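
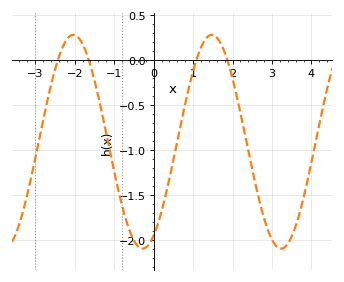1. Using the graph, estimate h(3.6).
-1.85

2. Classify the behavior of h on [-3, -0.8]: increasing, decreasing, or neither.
neither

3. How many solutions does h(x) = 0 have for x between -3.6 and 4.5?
4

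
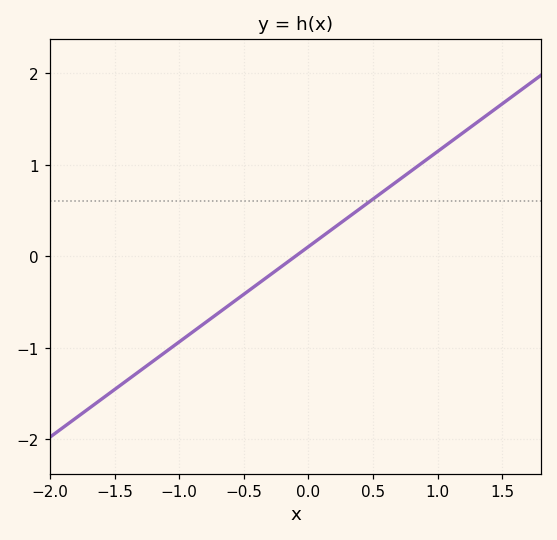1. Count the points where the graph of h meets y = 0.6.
1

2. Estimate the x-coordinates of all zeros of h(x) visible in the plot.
-0.1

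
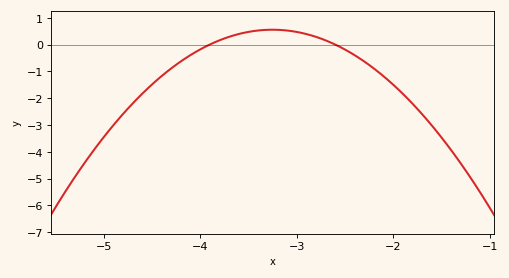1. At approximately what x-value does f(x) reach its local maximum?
-3.25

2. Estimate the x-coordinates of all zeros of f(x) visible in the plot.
-3.9, -2.6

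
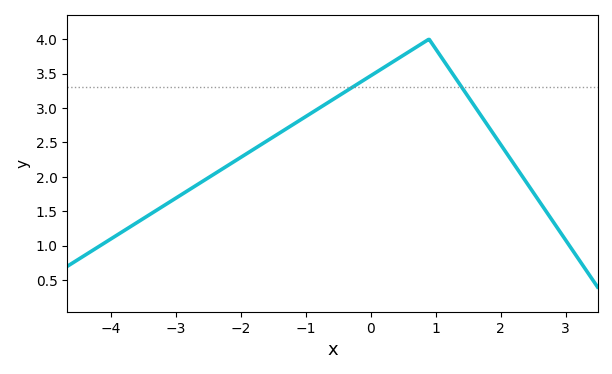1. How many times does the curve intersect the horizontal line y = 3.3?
2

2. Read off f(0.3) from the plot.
3.64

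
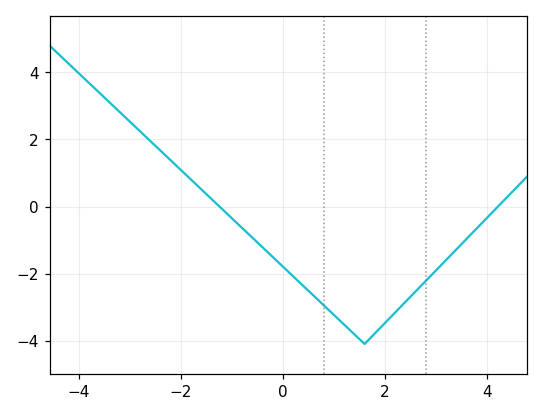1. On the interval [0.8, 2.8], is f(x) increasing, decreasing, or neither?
neither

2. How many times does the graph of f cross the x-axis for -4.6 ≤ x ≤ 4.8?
2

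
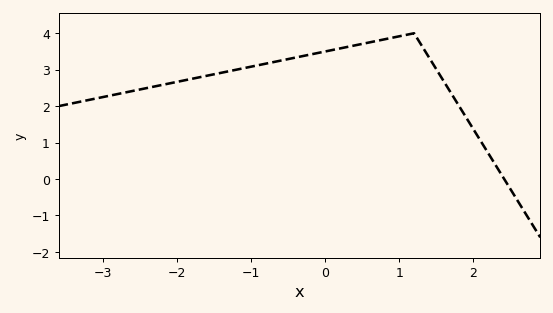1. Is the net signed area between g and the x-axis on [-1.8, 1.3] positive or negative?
positive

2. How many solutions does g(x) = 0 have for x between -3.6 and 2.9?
1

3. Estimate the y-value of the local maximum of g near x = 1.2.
4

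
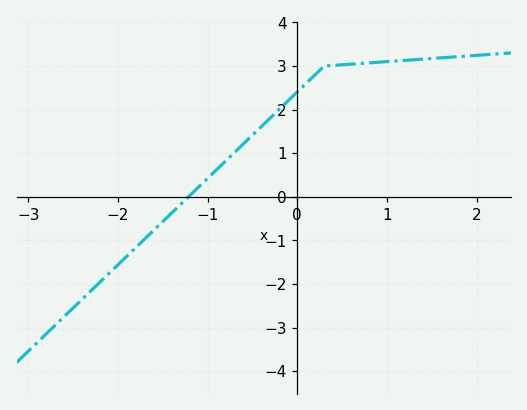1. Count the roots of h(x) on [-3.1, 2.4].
1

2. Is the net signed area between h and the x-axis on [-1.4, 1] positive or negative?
positive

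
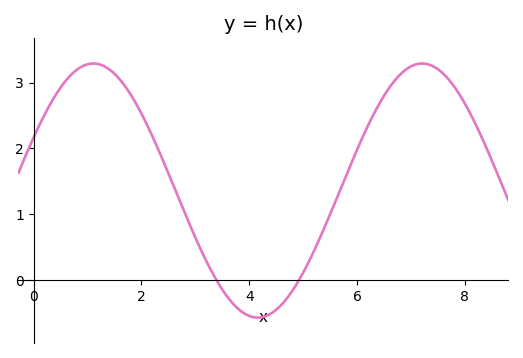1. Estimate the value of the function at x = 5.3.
0.619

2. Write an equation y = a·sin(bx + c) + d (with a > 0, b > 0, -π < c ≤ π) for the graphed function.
y = 1.93sin(1.03x + 0.43) + 1.36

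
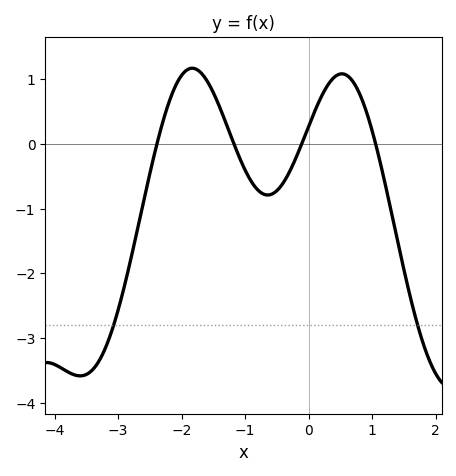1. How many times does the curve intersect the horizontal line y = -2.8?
2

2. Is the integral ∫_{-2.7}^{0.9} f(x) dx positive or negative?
positive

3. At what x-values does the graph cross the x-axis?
-2.4, -1.2, -0.1, 1.1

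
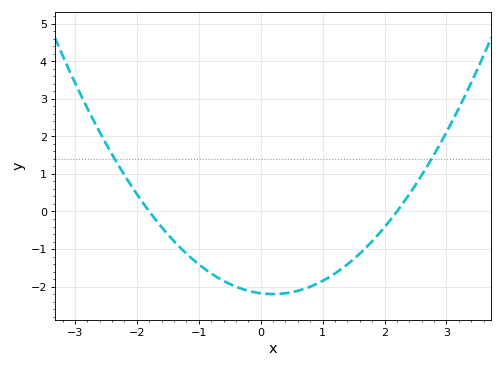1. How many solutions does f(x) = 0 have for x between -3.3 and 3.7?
2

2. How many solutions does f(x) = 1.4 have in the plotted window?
2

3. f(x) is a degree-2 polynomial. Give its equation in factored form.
y = 0.55(x + 1.8)(x - 2.2)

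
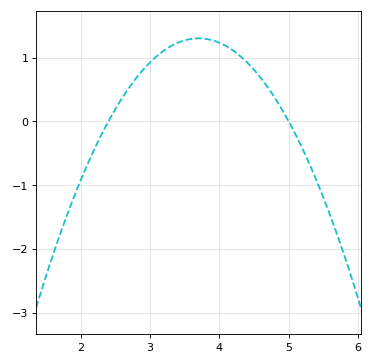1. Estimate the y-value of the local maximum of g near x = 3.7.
1.3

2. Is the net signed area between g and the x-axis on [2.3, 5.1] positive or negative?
positive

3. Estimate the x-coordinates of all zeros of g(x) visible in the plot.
2.4, 5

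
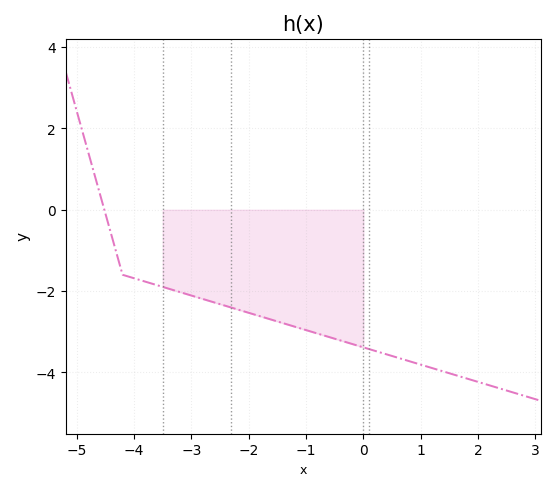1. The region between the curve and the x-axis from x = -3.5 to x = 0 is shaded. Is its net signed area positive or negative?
negative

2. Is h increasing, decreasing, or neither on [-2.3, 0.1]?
decreasing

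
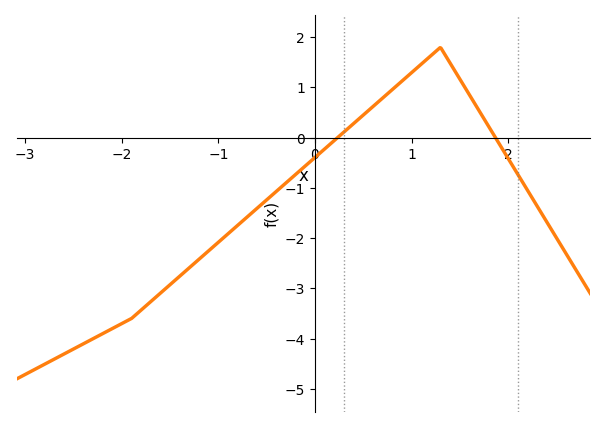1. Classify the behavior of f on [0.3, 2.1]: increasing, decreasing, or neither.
neither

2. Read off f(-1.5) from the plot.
-2.93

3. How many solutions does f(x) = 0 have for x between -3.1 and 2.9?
2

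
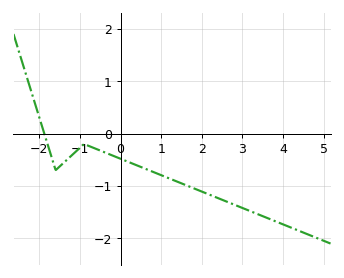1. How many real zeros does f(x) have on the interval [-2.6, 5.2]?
1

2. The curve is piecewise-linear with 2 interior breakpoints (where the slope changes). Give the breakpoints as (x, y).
(-1.6, -0.7); (-0.9, -0.2)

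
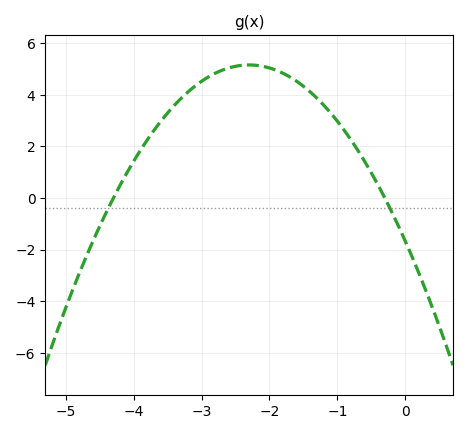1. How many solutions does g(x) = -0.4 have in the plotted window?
2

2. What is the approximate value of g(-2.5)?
5.2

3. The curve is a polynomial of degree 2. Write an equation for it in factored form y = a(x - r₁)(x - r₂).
y = -1.29(x + 4.3)(x + 0.3)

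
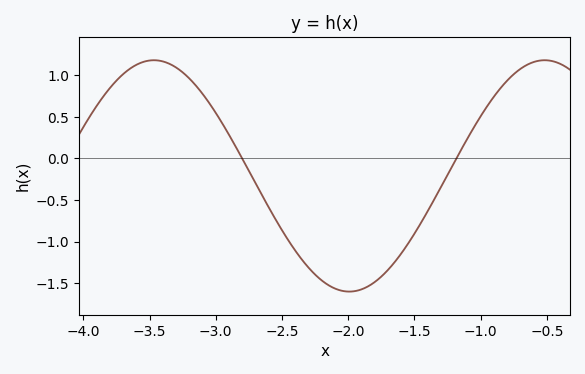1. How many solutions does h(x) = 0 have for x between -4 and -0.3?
2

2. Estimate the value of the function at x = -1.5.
-0.904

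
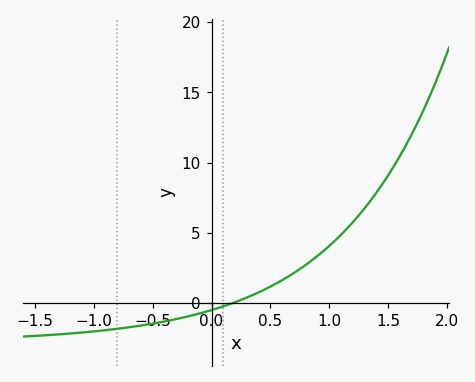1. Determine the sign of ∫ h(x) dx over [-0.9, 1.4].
positive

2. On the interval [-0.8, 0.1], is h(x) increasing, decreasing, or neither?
increasing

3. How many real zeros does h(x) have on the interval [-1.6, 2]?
1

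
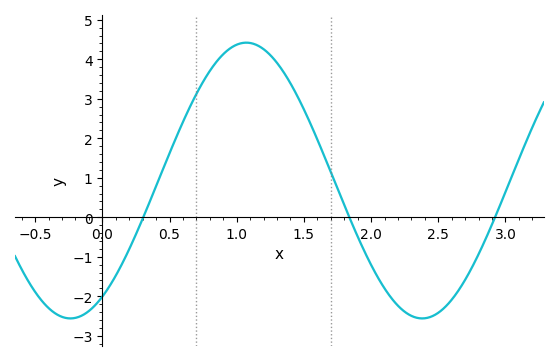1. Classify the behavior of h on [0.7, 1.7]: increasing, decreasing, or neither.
neither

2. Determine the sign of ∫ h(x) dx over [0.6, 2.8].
positive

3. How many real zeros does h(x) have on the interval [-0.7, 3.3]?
3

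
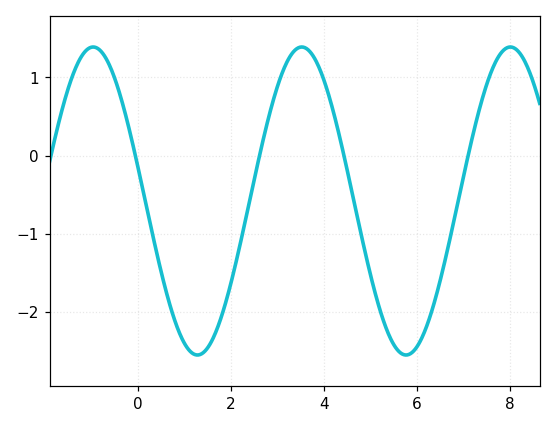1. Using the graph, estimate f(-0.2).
0.4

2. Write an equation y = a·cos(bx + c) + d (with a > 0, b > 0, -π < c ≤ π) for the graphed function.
y = 1.97cos(1.4x + 1.3) - 0.58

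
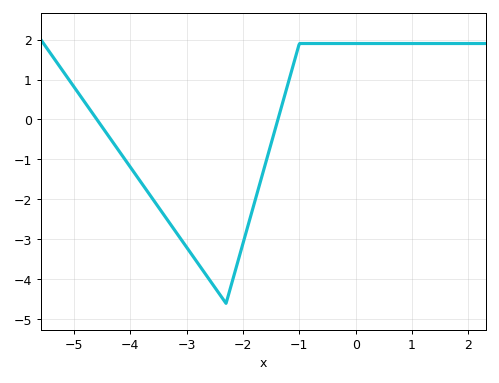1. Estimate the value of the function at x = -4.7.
0.2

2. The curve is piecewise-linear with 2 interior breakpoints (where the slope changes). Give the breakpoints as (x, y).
(-2.3, -4.6); (-1, 1.9)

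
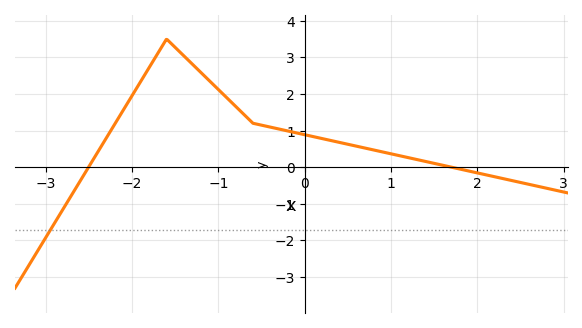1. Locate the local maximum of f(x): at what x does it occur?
-1.6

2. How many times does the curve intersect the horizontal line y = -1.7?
1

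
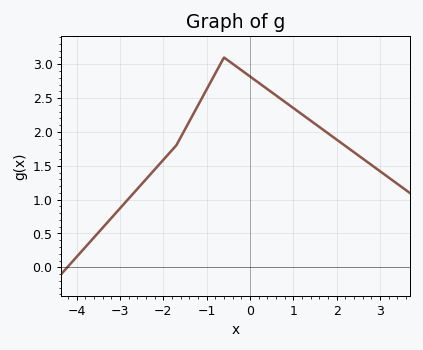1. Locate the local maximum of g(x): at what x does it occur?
-0.6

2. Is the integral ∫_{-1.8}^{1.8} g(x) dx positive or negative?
positive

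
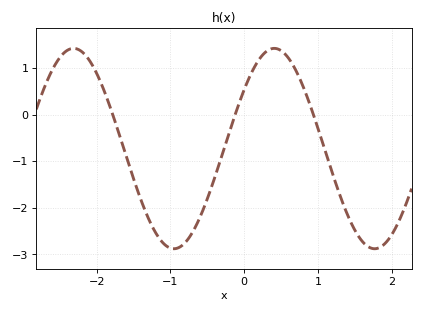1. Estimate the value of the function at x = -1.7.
-0.397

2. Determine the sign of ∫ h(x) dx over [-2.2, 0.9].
negative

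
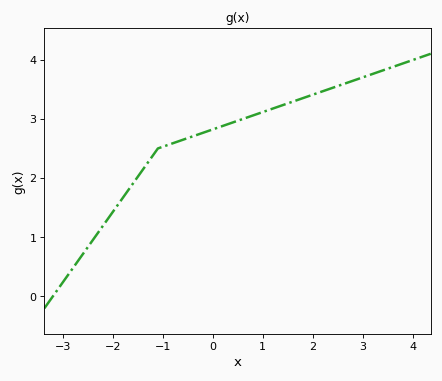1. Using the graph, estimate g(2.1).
3.44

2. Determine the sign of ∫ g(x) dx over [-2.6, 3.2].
positive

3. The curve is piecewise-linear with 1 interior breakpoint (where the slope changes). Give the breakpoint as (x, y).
(-1.1, 2.5)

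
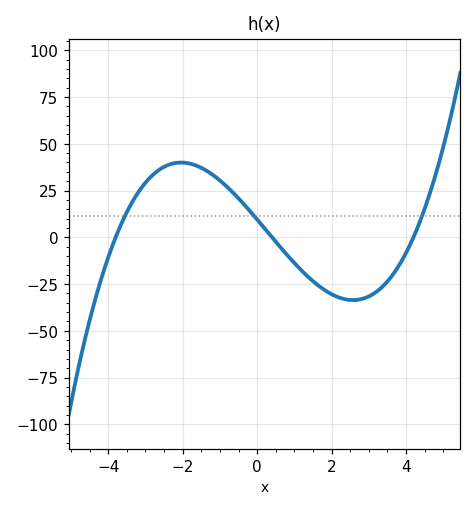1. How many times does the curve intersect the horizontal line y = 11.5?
3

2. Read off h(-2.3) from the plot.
40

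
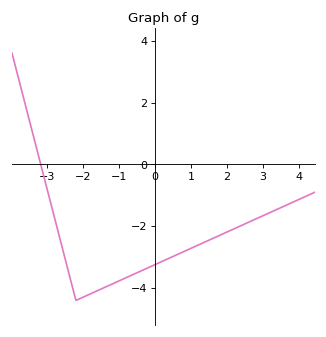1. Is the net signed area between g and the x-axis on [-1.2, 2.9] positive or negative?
negative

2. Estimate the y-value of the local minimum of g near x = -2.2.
-4.4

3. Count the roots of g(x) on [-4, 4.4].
1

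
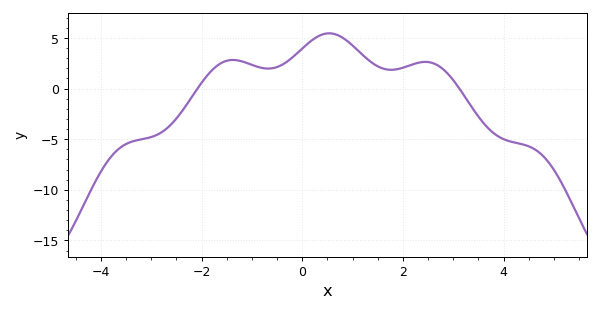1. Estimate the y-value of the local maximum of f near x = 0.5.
5.46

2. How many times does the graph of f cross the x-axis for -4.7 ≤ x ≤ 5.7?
2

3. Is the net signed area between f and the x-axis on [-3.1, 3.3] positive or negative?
positive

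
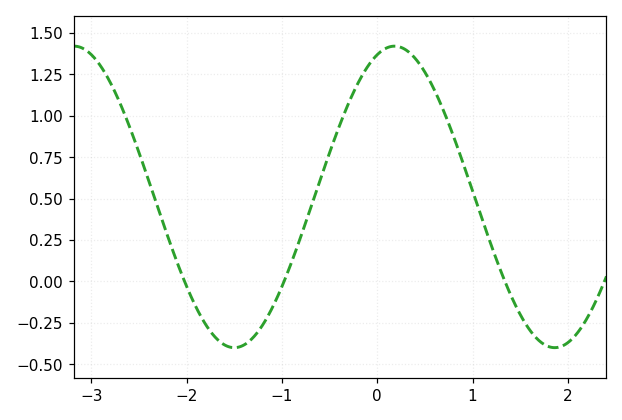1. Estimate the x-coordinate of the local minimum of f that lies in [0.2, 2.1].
1.86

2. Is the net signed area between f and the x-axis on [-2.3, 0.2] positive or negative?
positive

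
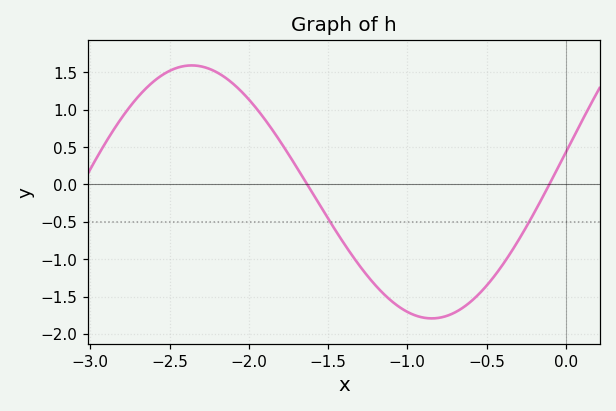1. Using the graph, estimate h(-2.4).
1.59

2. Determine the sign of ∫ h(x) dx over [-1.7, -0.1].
negative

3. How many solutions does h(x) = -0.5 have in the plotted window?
2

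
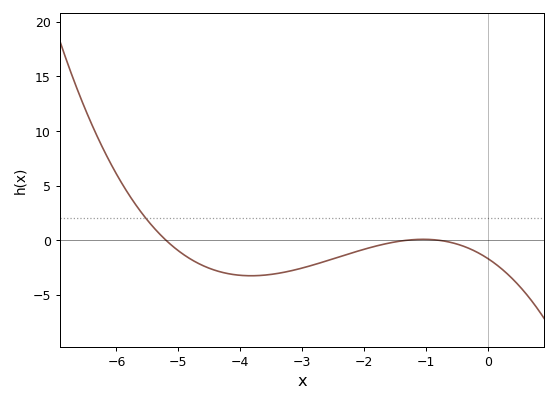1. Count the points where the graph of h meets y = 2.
1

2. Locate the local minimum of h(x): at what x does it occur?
-3.82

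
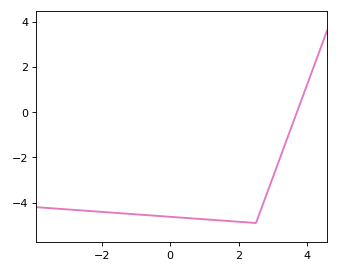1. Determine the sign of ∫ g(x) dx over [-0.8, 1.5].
negative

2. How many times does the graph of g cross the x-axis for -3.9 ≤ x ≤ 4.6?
1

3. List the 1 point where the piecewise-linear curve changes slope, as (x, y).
(2.5, -4.9)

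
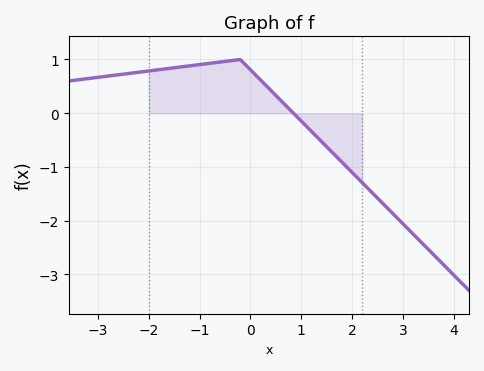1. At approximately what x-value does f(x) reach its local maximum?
-0.202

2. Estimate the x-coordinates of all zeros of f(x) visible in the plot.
0.848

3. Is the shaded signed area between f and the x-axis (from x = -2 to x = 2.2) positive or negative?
positive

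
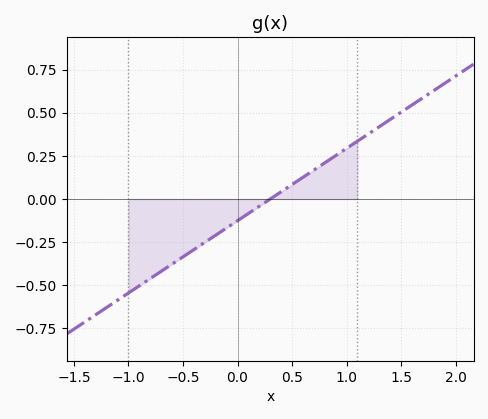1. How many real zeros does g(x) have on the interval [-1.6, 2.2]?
1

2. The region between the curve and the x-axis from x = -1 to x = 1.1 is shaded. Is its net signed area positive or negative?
negative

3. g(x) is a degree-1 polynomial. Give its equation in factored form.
y = 0.42(x - 0.3)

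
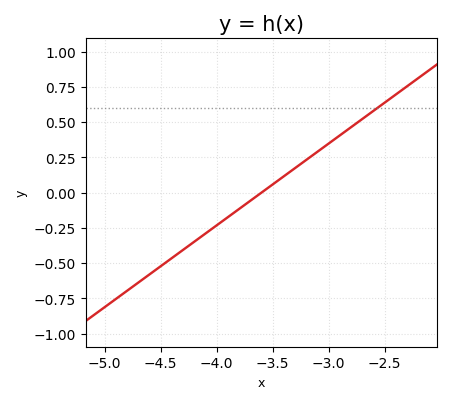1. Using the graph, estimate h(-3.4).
0.1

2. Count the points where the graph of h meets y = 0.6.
1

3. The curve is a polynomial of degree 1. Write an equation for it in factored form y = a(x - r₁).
y = 0.58(x + 3.6)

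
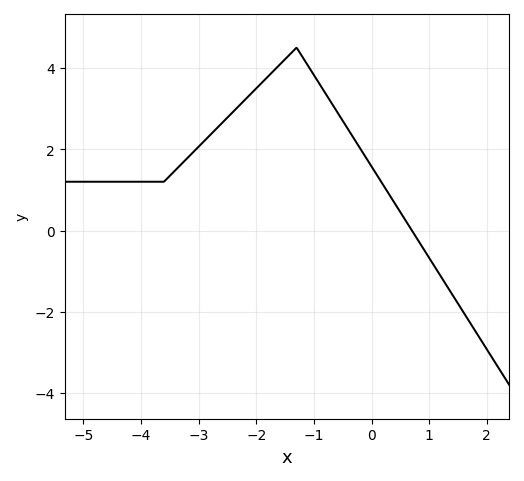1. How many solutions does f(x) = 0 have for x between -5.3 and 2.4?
1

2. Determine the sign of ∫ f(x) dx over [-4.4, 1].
positive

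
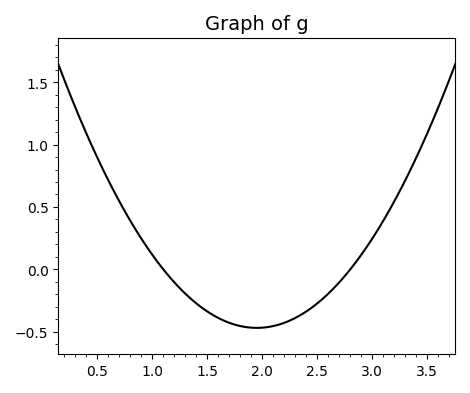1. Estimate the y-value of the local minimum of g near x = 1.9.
-0.45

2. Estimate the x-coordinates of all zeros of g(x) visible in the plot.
1.1, 2.8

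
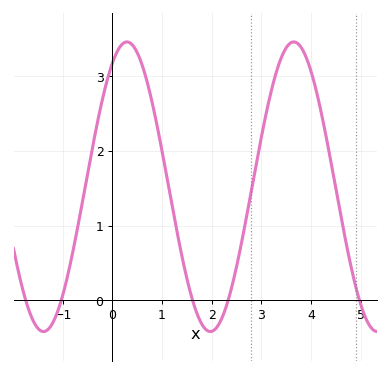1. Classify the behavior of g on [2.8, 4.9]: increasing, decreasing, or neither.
neither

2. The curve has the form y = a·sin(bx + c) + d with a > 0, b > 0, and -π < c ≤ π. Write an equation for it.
y = 1.94sin(1.87x + 1.02) + 1.52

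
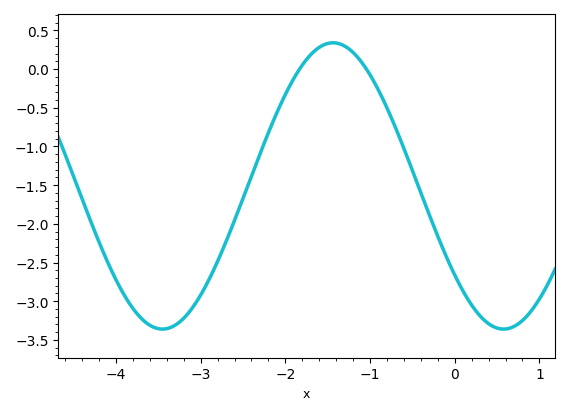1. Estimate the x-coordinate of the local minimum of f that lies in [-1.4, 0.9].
0.577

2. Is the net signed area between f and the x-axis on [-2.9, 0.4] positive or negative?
negative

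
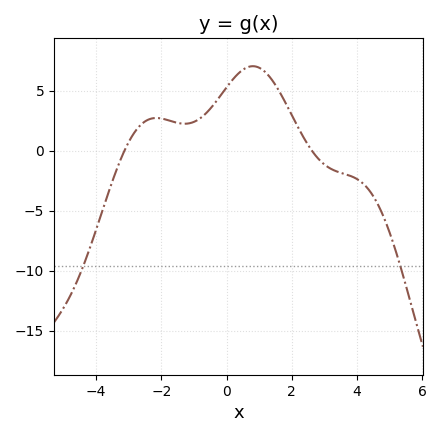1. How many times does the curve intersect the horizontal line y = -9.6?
2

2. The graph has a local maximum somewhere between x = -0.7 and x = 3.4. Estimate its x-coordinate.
0.8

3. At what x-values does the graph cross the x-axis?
-3.2, 2.6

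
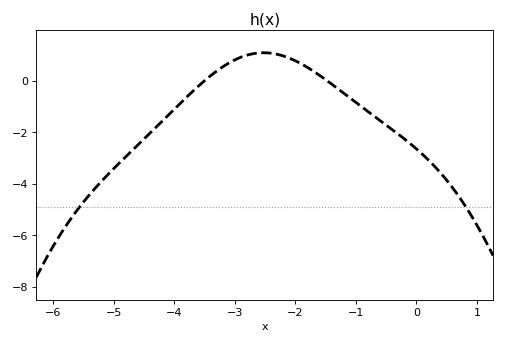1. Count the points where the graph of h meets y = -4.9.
2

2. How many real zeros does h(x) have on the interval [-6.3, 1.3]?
2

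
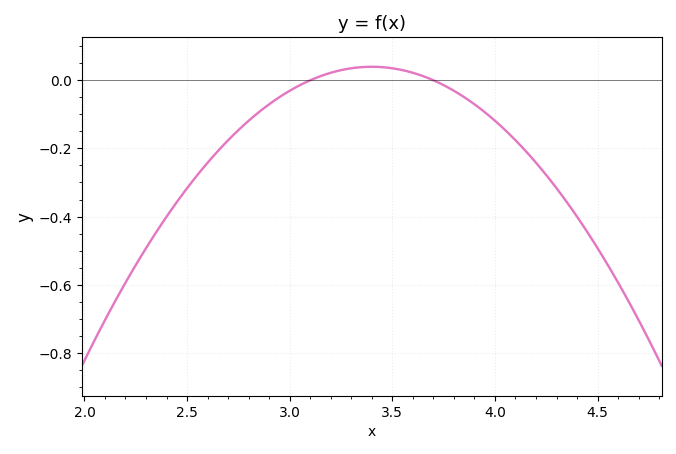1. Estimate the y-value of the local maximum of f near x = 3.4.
0.04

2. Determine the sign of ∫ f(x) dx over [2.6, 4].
negative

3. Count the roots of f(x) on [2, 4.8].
2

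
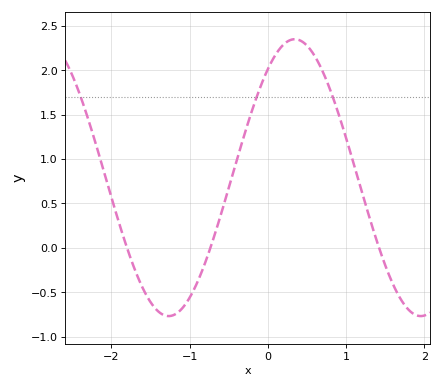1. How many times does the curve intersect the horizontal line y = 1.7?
3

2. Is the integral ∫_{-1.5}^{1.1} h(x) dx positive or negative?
positive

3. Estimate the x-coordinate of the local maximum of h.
0.344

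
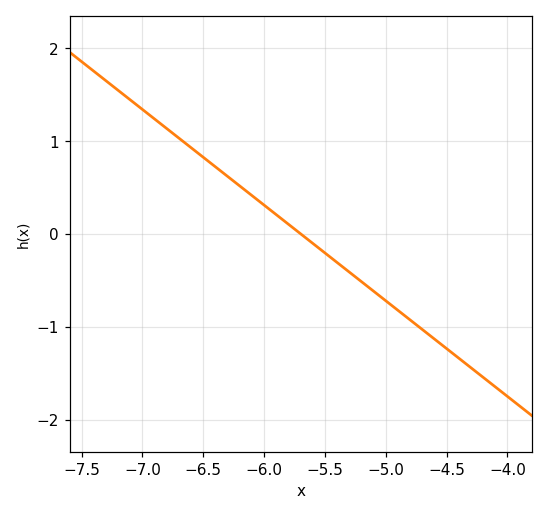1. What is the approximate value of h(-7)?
1.3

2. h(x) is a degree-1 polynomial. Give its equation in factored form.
y = -1.03(x + 5.7)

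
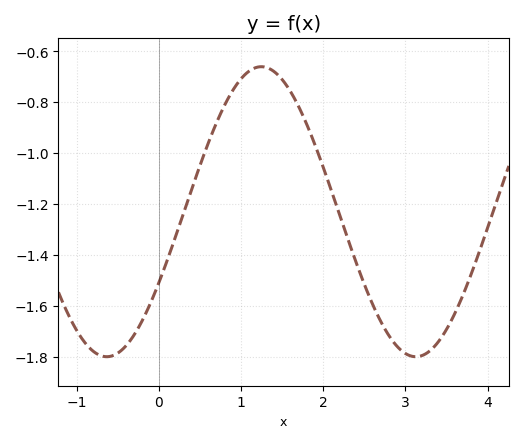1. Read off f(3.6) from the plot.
-1.64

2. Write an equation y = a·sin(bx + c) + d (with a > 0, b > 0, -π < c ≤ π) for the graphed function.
y = 0.57sin(1.7x - 0.51) - 1.23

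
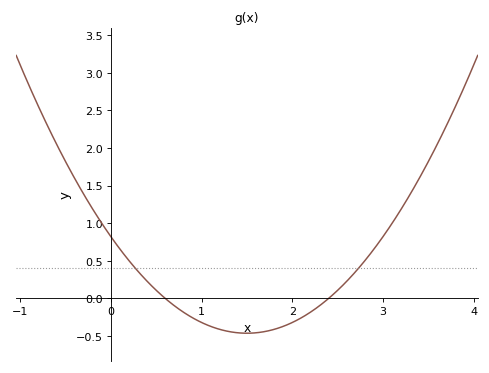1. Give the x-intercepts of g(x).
0.6, 2.4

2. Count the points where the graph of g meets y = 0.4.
2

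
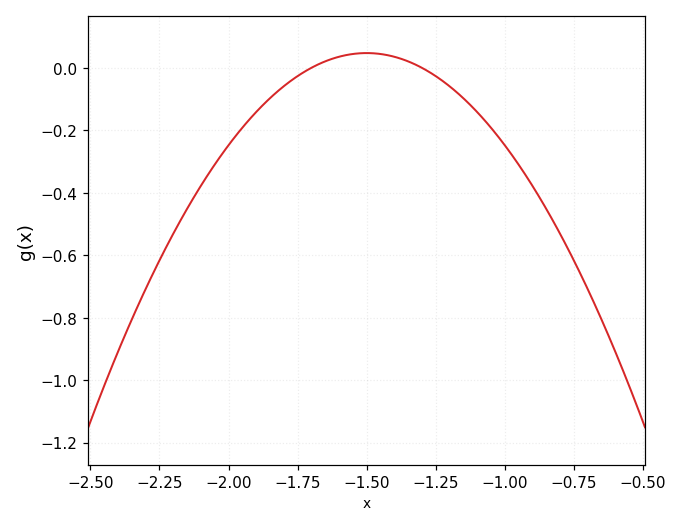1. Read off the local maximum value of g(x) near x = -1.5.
0.047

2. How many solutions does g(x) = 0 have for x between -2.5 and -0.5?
2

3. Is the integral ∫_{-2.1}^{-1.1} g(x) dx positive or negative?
negative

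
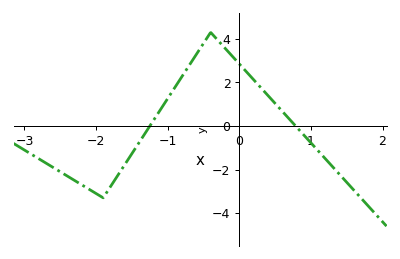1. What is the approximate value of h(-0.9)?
1.8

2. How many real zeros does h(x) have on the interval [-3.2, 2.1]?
2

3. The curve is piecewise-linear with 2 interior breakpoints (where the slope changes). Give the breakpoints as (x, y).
(-1.9, -3.3); (-0.4, 4.3)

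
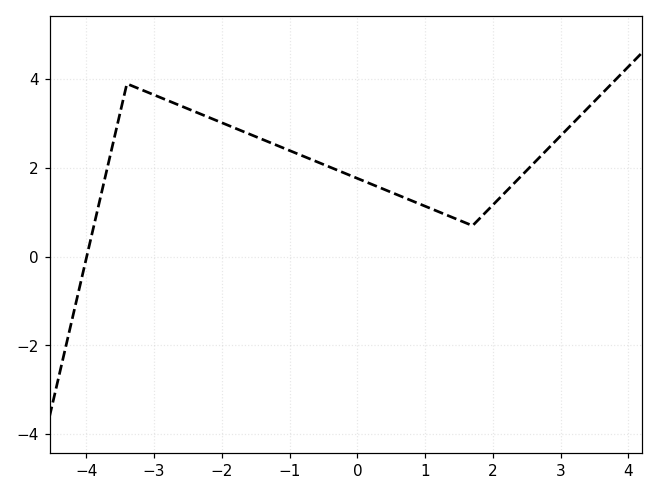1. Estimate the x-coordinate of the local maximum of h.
-3.4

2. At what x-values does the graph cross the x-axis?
-4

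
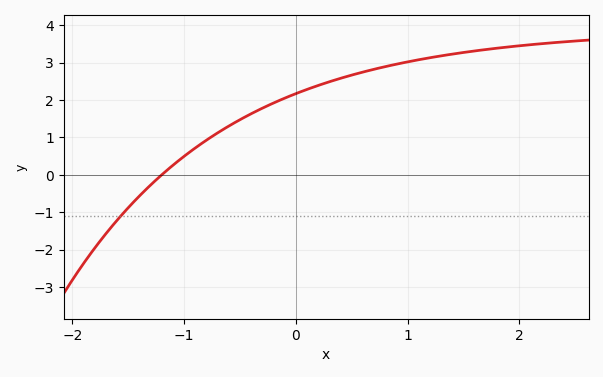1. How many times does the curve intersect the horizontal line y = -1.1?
1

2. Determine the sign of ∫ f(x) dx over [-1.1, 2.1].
positive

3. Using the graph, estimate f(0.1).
2.3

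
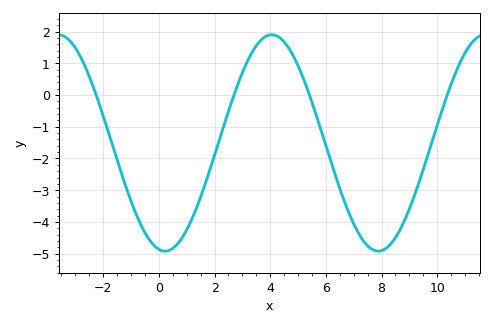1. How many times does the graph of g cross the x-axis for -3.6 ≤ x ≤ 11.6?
4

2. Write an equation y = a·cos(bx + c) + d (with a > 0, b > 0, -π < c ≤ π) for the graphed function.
y = 3.41cos(0.82x + 3) - 1.51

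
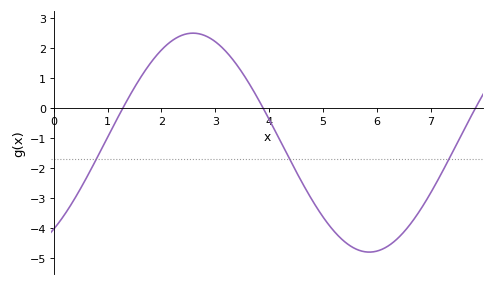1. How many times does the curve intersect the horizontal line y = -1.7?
3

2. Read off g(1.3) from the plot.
0.054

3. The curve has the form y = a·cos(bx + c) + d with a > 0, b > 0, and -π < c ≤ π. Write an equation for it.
y = 3.64cos(0.96x - 2.48) - 1.15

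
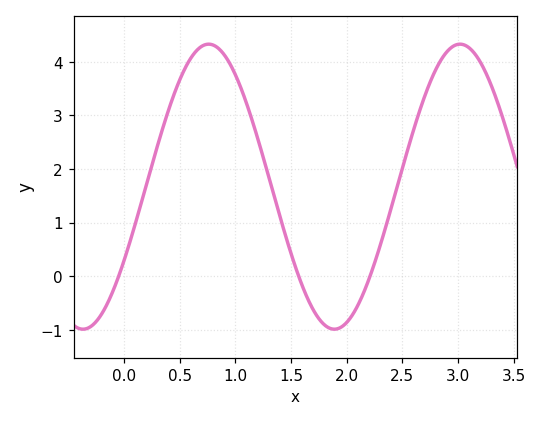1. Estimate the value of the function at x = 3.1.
4.3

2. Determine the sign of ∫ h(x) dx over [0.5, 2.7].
positive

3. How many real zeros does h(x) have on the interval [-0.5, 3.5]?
3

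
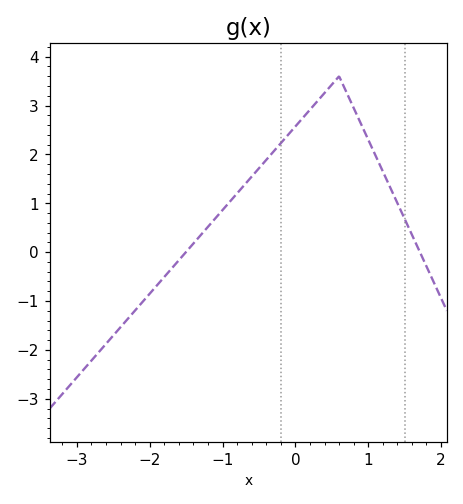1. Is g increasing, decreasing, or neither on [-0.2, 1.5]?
neither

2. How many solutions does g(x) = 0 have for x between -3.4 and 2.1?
2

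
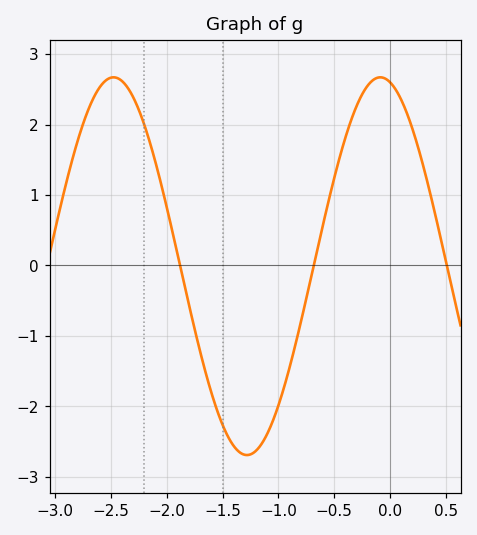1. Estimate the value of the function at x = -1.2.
-2.6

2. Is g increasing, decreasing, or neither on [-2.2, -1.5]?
decreasing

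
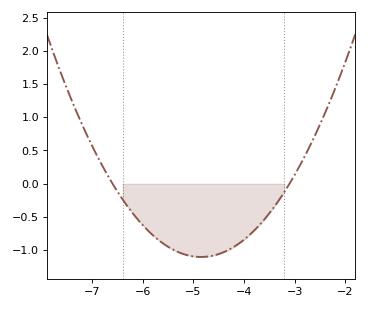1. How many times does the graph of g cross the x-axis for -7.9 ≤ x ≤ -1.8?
2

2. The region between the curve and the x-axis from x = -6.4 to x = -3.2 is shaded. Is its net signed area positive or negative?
negative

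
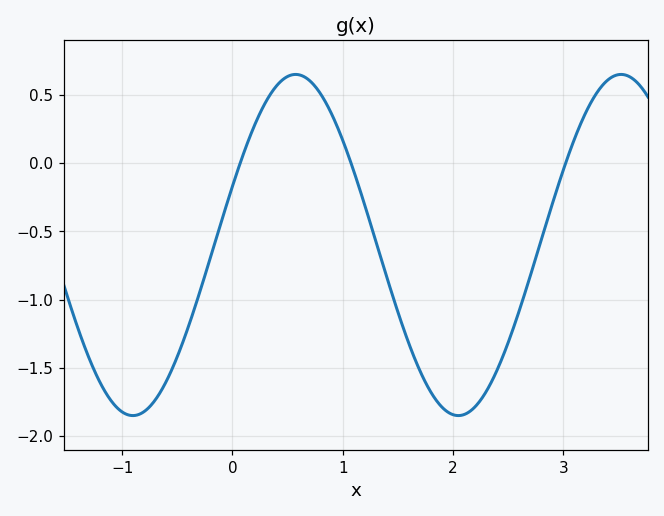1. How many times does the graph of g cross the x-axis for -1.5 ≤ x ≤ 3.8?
3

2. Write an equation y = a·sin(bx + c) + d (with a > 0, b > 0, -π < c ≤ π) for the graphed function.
y = 1.25sin(2.1x + 0.35) - 0.6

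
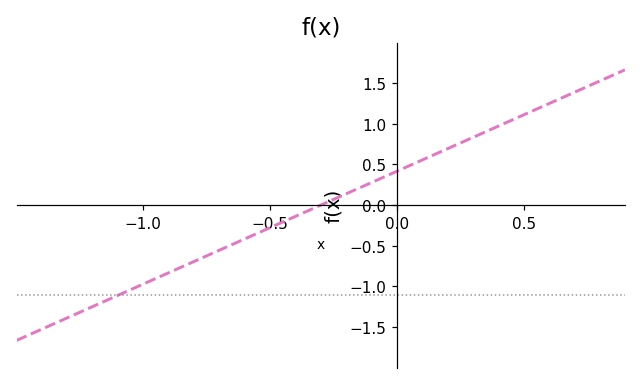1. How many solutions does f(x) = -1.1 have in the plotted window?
1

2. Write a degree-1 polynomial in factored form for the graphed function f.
y = 1.39(x + 0.3)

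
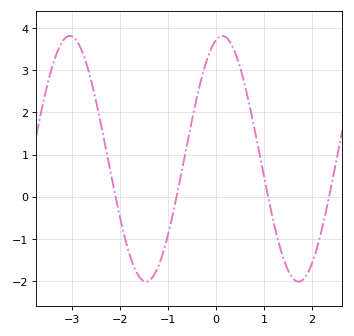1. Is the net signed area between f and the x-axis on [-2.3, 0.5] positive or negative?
positive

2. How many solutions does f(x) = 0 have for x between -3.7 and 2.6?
4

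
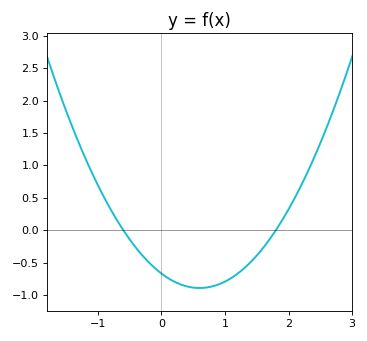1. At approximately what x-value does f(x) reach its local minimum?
0.6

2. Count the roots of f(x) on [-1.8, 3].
2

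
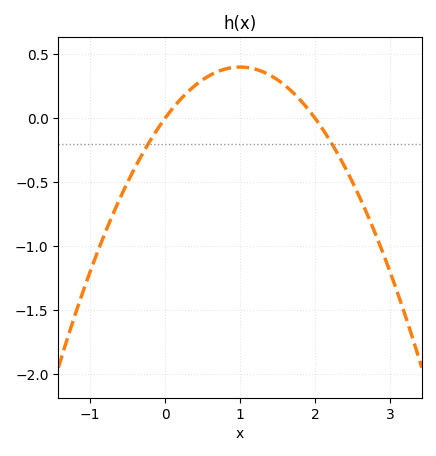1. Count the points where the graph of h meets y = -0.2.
2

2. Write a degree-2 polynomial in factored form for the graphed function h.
y = -0.4(x - 0)(x - 2)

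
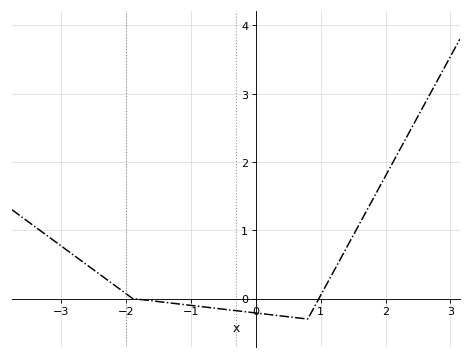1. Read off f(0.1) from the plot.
-0.2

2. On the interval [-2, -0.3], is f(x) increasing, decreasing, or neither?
decreasing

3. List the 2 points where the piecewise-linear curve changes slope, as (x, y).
(-1.9, 0); (0.8, -0.3)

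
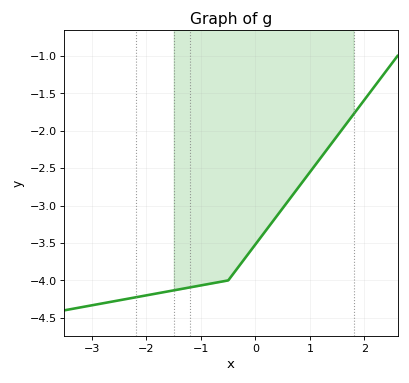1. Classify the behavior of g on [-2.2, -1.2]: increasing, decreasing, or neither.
increasing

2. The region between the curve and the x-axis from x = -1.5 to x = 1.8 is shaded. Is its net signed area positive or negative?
negative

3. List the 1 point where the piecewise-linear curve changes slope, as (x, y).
(-0.5, -4)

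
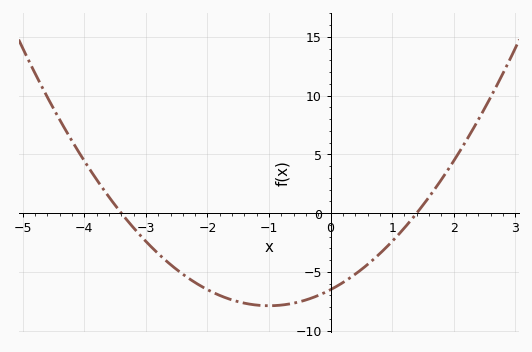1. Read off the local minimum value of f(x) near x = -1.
-8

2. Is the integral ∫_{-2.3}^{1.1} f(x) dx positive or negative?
negative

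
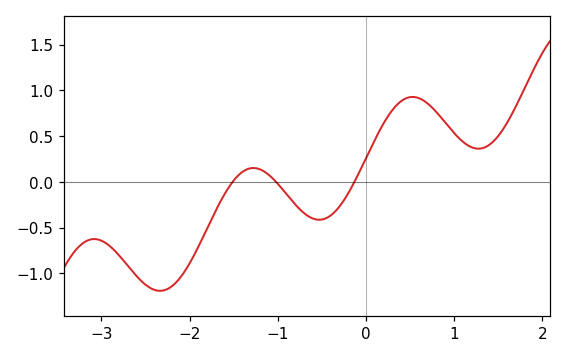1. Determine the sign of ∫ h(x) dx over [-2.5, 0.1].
negative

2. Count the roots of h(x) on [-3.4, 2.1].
3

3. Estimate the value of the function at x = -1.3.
0.15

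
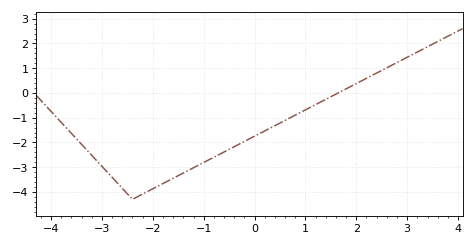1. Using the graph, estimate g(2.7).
1.1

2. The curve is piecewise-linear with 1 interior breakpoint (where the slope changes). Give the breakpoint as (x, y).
(-2.4, -4.3)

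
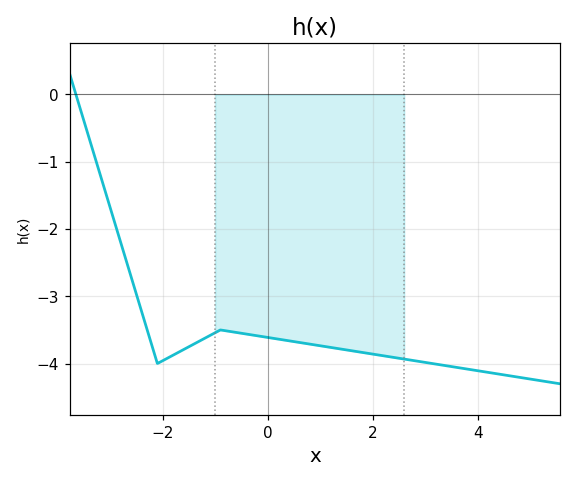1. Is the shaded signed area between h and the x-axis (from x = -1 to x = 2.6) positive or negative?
negative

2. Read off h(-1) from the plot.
-3.54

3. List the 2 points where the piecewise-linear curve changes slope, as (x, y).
(-2.1, -4); (-0.9, -3.5)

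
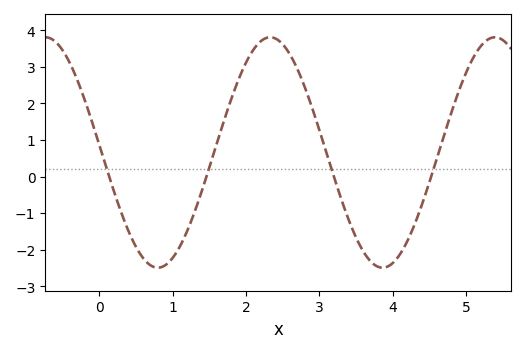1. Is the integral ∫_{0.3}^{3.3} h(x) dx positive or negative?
positive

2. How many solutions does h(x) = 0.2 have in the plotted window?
4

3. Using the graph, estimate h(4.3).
-1.3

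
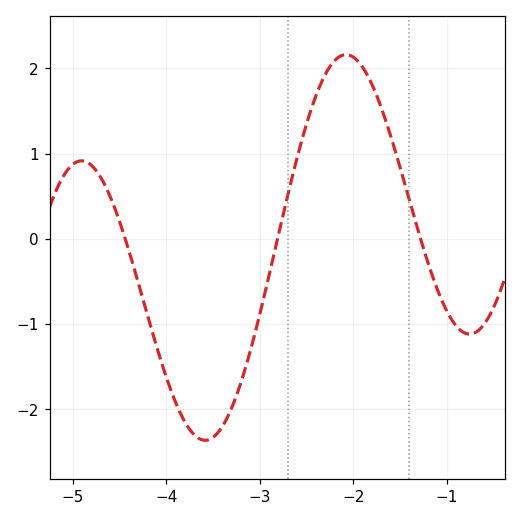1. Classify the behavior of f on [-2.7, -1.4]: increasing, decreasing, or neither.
neither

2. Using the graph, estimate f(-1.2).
-0.3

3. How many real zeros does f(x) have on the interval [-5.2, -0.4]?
3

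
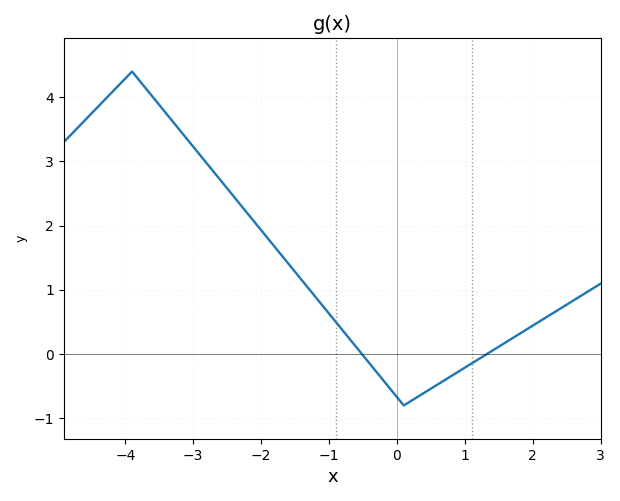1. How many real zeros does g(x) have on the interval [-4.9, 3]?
2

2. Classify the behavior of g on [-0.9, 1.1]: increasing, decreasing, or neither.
neither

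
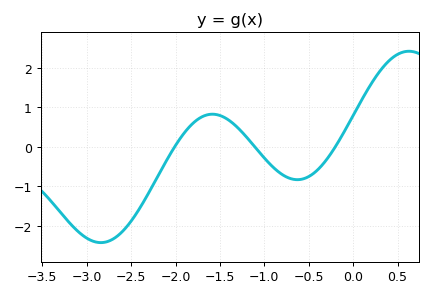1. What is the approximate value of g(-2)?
0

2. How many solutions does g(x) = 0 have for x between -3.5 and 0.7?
3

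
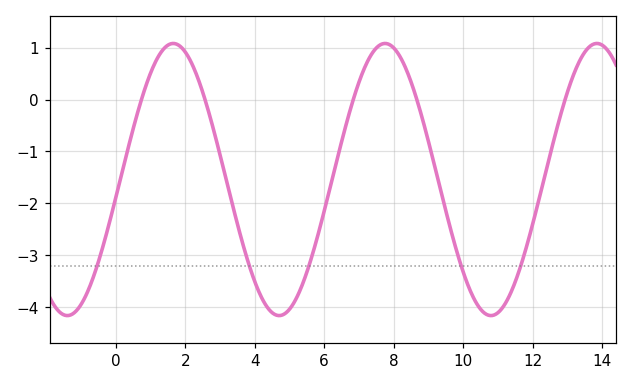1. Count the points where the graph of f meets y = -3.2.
5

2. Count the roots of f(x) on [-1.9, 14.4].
5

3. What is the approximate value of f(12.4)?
-1.3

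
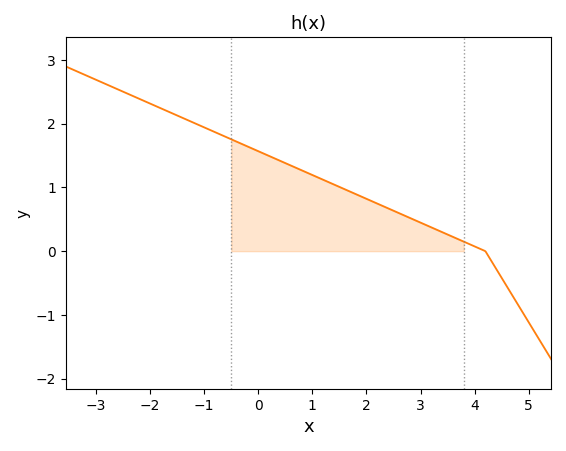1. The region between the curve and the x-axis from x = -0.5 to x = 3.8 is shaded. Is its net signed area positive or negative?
positive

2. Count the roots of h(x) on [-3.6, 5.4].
1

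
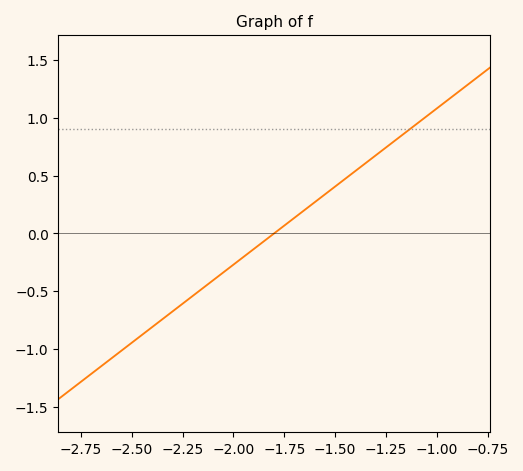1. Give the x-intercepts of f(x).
-1.8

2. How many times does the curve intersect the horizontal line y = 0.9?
1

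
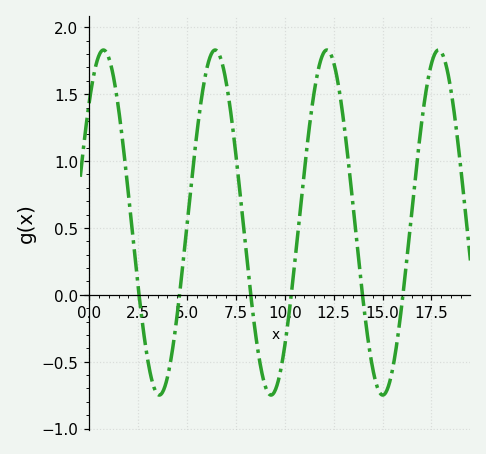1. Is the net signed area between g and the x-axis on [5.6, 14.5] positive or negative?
positive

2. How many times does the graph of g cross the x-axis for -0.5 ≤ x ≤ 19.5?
6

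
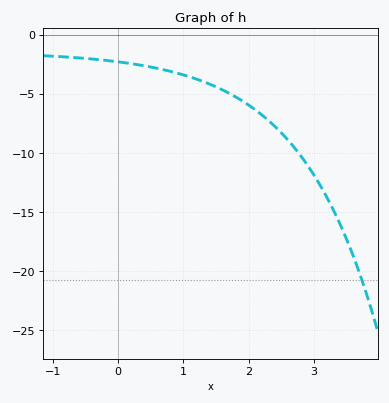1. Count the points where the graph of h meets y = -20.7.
1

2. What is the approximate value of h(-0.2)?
-2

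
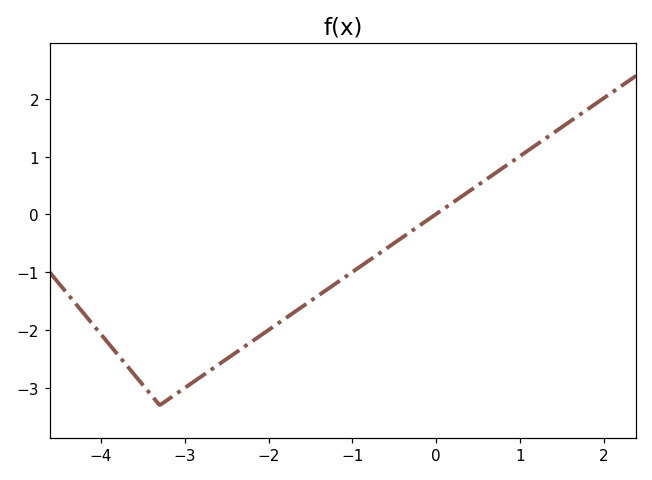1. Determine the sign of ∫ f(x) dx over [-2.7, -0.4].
negative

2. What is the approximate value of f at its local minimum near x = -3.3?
-3.3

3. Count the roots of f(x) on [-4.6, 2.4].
1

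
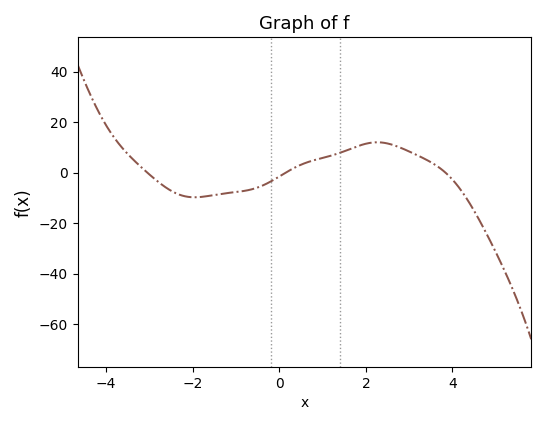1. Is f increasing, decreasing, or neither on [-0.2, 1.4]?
increasing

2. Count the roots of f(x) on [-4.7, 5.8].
3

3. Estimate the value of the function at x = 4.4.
-12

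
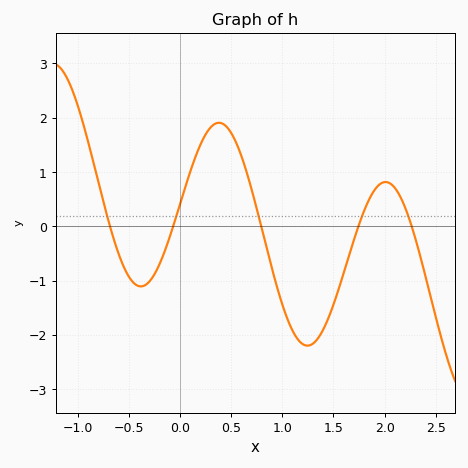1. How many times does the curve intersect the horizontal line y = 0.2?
5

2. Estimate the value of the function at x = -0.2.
-0.699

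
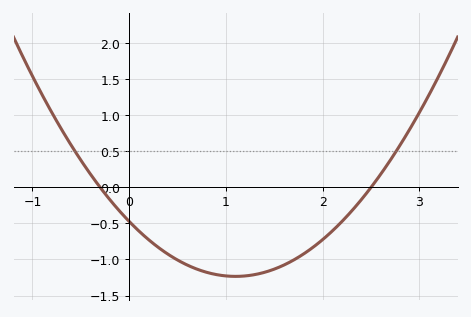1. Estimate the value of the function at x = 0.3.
-0.832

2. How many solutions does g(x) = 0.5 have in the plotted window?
2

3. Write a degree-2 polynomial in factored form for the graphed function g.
y = 0.63(x + 0.3)(x - 2.5)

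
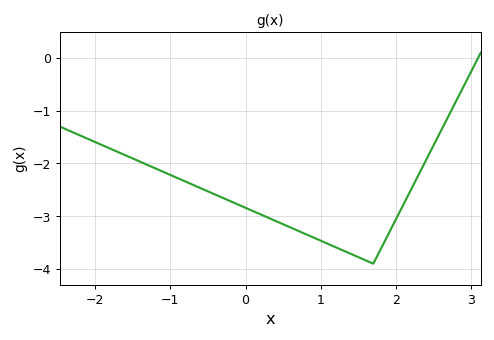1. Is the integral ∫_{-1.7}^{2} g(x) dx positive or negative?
negative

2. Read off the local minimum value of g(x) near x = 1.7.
-3.9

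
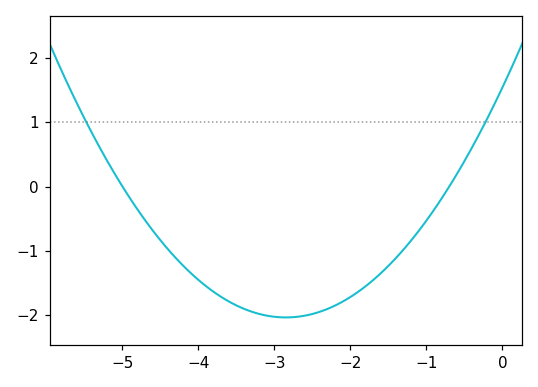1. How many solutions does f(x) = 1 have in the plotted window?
2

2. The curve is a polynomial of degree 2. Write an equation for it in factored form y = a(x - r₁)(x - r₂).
y = 0.44(x + 5)(x + 0.7)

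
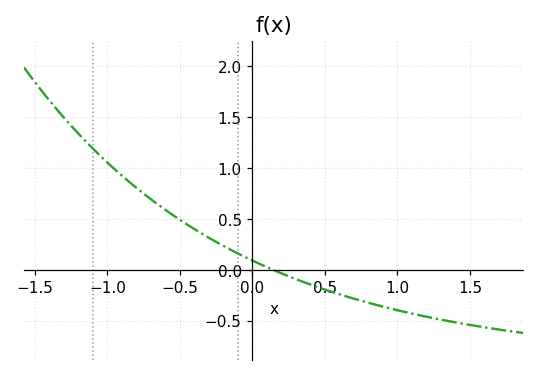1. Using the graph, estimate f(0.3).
-0.1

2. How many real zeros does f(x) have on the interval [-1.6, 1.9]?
1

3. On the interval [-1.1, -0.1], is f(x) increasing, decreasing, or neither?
decreasing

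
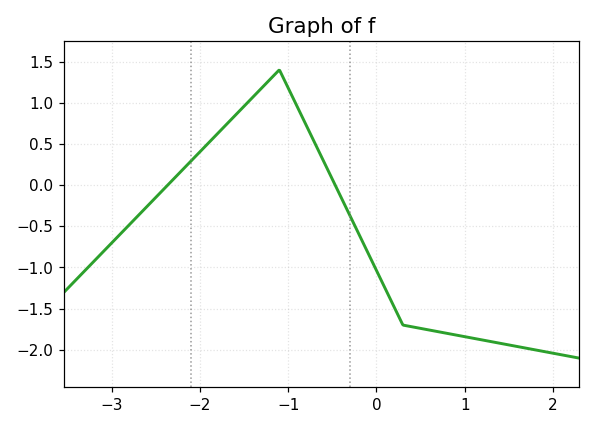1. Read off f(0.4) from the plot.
-1.7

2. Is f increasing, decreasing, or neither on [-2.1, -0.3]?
neither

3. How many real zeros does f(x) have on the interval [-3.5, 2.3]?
2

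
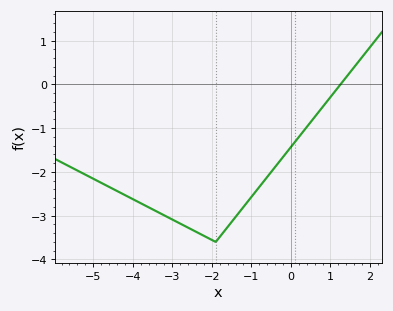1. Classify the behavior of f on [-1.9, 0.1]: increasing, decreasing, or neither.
increasing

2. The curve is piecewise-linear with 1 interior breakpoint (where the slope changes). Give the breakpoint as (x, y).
(-1.9, -3.6)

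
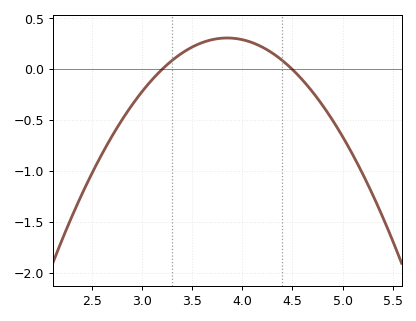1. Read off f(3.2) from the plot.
0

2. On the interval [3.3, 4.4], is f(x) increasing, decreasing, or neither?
neither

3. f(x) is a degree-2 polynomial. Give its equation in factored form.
y = -0.73(x - 3.2)(x - 4.5)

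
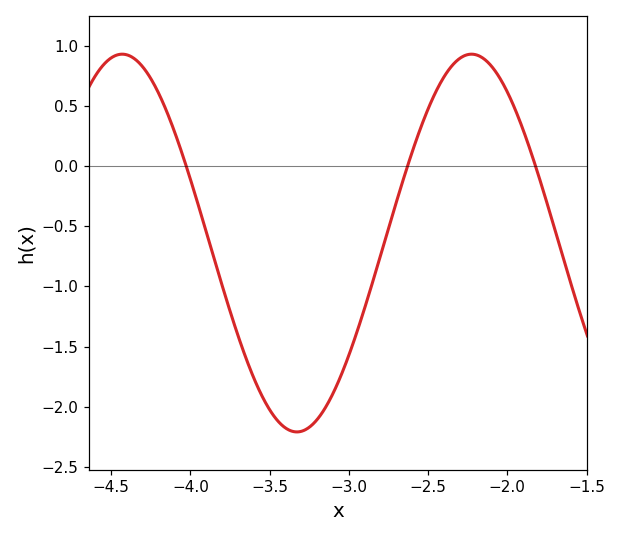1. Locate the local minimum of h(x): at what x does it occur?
-3.33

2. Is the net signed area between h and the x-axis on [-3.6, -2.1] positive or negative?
negative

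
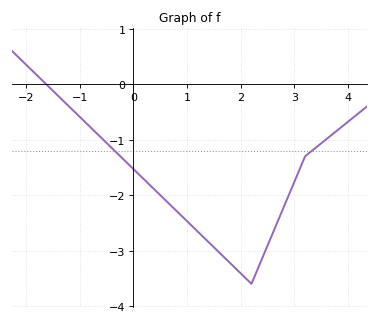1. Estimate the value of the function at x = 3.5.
-1.1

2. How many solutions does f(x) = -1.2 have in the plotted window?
2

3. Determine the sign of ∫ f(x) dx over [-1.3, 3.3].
negative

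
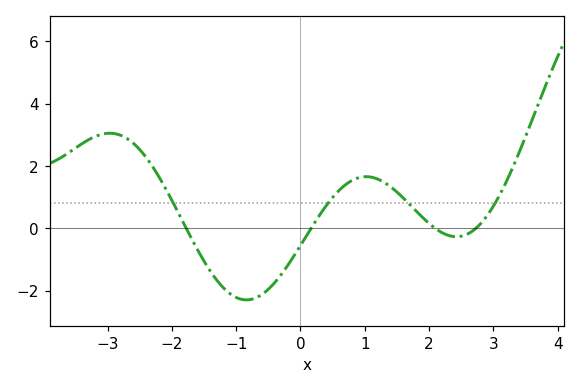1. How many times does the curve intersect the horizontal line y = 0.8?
4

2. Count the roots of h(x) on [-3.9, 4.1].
4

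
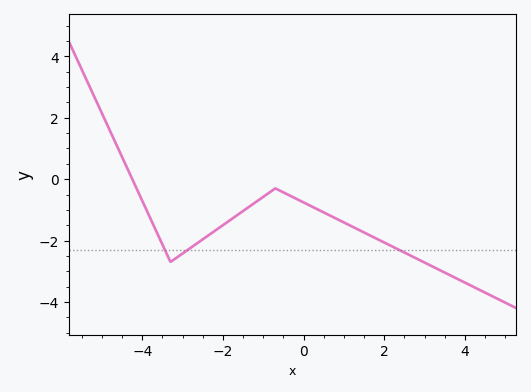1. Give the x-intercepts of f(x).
-4.2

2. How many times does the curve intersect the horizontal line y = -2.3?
3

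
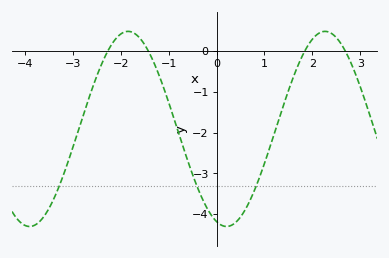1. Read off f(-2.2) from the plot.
0.1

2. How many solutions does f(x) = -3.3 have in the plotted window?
3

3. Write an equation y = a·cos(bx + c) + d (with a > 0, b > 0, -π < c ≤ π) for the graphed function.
y = 2.39cos(1.5x + 2.8) - 1.91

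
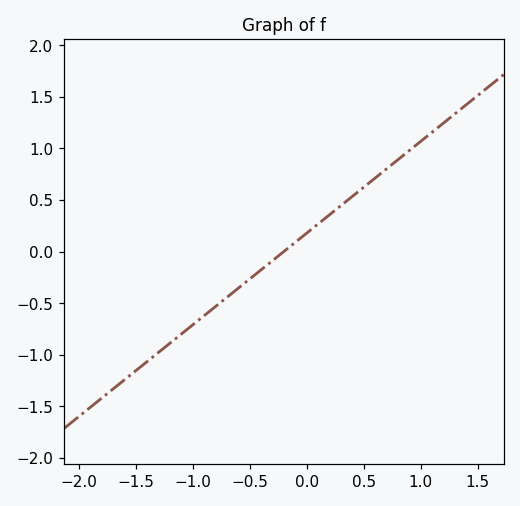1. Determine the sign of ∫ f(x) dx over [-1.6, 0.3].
negative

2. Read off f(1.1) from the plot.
1.15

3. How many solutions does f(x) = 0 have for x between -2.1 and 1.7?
1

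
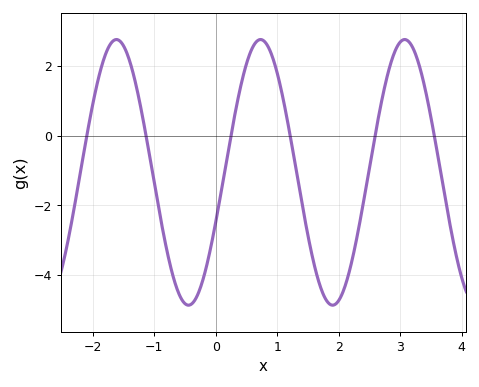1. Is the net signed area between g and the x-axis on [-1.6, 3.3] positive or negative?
negative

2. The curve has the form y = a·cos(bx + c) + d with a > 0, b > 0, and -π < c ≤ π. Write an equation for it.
y = 3.82cos(2.7x - 2) - 1.06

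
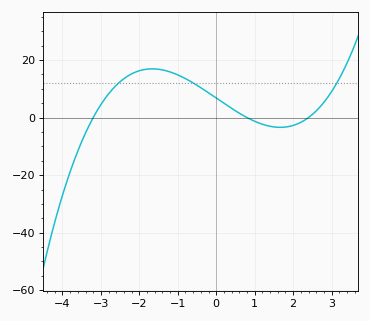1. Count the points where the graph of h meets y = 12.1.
3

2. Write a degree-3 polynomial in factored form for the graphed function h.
y = 1.1(x + 3.2)(x - 0.8)(x - 2.4)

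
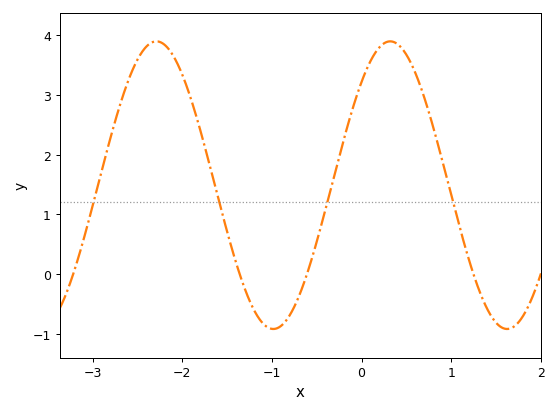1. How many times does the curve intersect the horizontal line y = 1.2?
4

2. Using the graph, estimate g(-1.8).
2.4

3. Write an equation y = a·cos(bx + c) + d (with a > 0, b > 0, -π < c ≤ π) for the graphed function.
y = 2.41cos(2.4x - 0.77) + 1.49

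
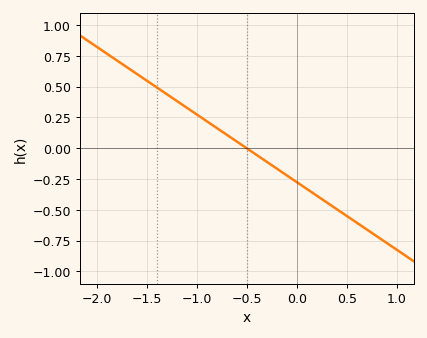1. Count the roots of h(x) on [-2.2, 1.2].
1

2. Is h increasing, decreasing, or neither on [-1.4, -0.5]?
decreasing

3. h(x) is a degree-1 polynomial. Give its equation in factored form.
y = -0.55(x + 0.5)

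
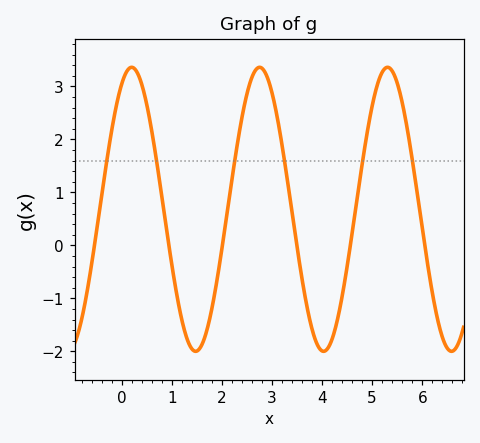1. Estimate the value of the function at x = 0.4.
3.04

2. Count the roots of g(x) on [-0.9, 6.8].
6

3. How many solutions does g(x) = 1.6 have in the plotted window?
6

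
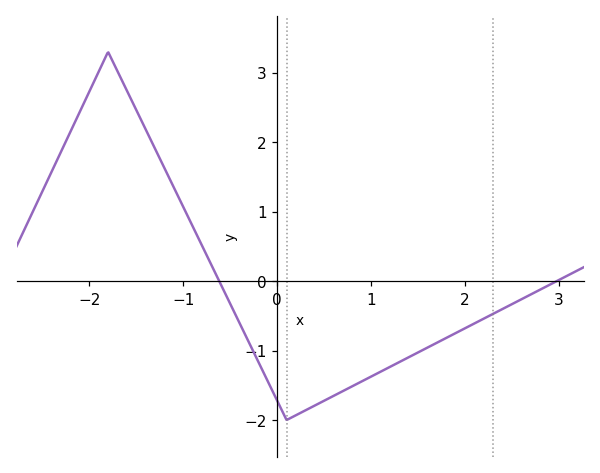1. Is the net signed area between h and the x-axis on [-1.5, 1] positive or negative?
negative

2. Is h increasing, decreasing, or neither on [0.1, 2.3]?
increasing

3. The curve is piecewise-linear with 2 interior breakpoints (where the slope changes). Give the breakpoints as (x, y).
(-1.8, 3.3); (0.1, -2)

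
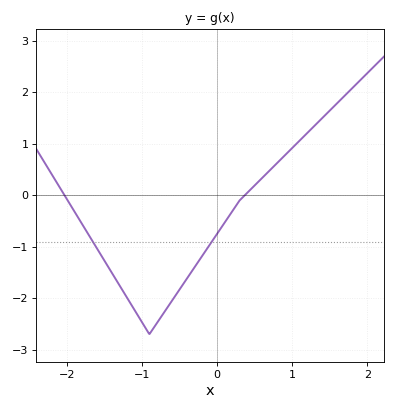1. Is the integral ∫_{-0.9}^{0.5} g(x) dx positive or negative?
negative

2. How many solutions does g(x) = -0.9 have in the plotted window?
2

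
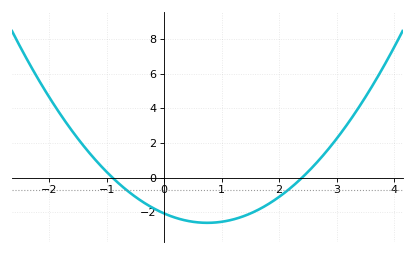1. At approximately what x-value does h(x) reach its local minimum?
0.8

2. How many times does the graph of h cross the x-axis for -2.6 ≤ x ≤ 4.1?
2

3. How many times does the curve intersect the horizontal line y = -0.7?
2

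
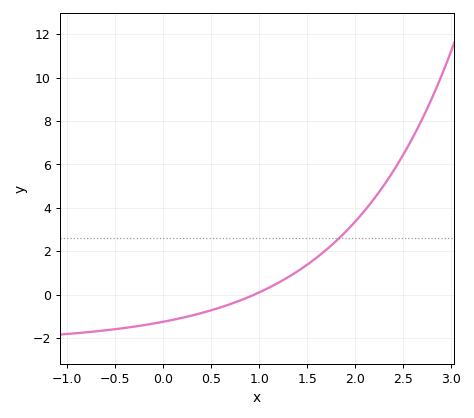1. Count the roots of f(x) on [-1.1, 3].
1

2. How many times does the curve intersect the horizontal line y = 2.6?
1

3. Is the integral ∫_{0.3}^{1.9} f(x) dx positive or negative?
positive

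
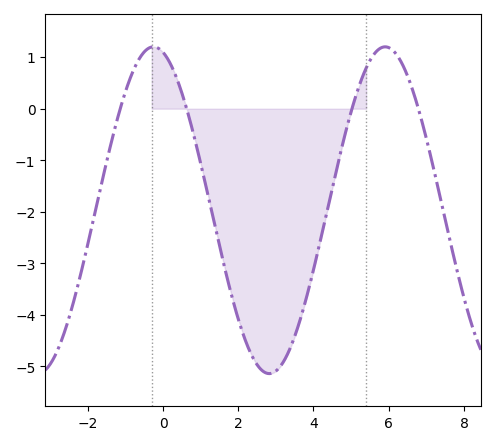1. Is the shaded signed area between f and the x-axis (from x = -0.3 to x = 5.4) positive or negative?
negative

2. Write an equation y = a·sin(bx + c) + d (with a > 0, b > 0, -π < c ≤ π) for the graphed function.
y = 3.17sin(1x + 1.8) - 1.97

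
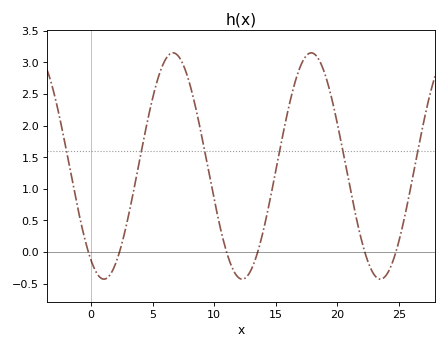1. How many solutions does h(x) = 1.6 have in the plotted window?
6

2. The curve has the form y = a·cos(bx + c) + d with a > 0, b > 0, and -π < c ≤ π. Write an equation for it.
y = 1.79cos(0.56x + 2.55) + 1.36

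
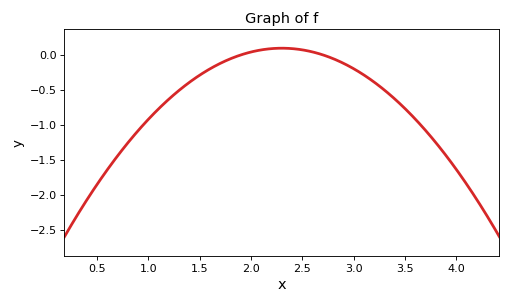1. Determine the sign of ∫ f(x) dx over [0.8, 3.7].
negative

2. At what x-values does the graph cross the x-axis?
1.9, 2.7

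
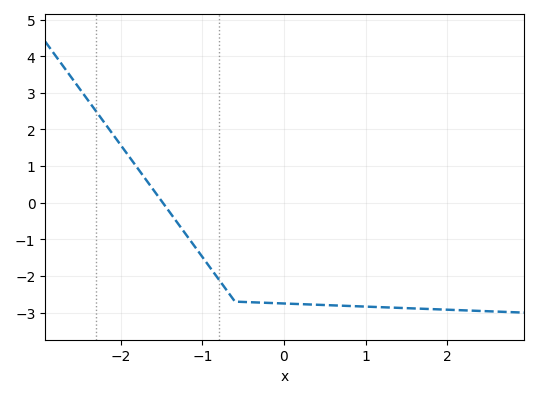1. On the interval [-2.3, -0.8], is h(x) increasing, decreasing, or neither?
decreasing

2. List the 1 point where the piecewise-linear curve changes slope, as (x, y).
(-0.6, -2.7)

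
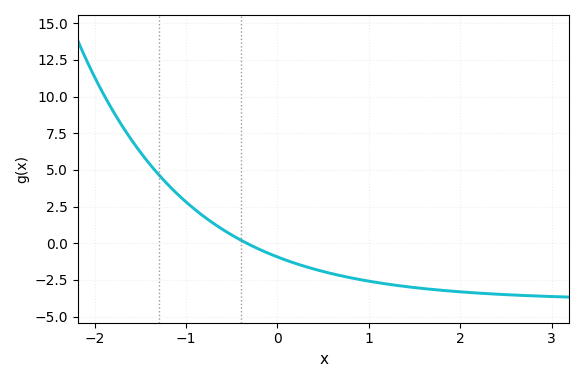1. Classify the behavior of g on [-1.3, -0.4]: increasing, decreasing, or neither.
decreasing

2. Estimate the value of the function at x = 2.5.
-3.6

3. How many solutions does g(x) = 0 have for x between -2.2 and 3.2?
1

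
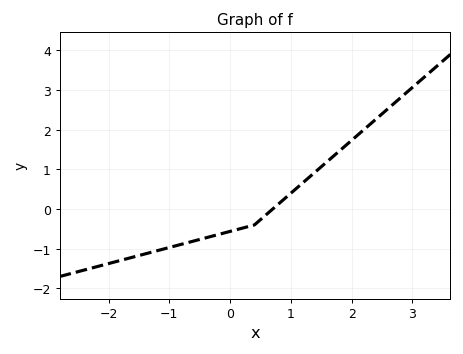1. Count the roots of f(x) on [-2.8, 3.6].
1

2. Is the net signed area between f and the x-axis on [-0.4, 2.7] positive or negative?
positive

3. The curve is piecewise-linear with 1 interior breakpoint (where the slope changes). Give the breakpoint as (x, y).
(0.4, -0.4)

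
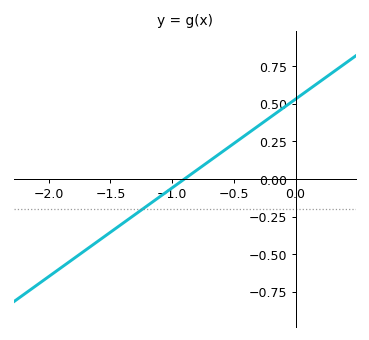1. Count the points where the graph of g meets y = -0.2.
1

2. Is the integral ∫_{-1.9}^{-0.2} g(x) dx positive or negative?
negative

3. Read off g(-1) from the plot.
-0.06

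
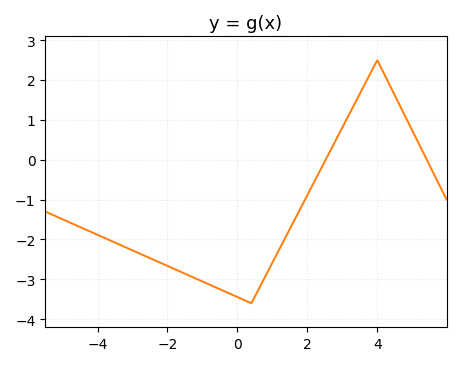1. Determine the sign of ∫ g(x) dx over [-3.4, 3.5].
negative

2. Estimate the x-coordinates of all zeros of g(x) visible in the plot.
2.6, 5.4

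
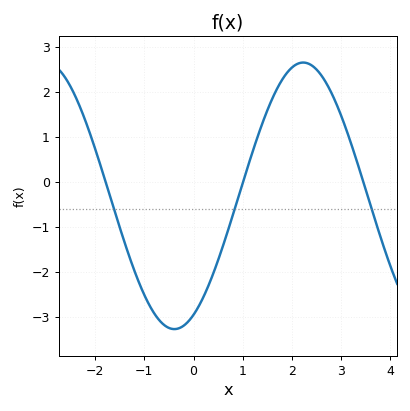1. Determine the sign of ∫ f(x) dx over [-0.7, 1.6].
negative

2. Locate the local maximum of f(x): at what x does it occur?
2.23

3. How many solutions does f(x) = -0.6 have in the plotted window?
3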